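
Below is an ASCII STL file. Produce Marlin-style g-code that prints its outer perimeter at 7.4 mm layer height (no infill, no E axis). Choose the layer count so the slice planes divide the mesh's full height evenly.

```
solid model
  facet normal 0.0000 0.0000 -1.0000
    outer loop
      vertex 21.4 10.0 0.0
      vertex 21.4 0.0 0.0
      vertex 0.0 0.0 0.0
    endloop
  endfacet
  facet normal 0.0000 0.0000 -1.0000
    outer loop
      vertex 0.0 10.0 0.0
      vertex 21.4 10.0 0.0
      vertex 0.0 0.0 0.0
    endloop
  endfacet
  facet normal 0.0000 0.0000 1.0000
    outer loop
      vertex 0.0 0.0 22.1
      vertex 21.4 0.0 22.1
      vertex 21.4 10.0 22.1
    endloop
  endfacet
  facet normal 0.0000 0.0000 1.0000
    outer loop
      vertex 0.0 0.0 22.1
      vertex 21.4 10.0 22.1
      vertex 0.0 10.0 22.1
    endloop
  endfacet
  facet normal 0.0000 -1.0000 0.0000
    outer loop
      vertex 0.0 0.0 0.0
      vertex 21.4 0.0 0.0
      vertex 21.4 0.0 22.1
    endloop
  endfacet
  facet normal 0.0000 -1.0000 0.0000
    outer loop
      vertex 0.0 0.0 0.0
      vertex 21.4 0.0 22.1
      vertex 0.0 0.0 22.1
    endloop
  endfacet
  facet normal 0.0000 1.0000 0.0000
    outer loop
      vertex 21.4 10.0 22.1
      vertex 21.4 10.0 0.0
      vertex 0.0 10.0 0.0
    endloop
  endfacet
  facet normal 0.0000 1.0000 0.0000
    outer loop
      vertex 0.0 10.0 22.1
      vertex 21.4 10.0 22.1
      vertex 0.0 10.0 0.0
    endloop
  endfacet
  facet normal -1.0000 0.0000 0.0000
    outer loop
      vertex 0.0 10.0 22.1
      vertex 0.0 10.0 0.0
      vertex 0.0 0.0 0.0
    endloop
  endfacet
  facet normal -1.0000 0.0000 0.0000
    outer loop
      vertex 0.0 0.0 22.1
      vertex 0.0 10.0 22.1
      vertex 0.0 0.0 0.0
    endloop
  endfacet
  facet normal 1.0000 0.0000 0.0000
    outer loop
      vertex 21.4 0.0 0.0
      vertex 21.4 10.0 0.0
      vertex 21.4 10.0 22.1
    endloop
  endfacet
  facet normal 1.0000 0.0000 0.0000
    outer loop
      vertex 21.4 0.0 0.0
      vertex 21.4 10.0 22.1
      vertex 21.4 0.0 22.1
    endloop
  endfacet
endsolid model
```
; perimeter-only toolpath
G21 ; units = mm
G90 ; absolute positioning
G28 ; home
; layer 1
G0 Z7.4
G0 X0.0 Y0.0
G1 X21.4 Y0.0
G1 X21.4 Y10.0
G1 X0.0 Y10.0
G1 X0.0 Y0.0
; layer 2
G0 Z14.7
G0 X0.0 Y0.0
G1 X21.4 Y0.0
G1 X21.4 Y10.0
G1 X0.0 Y10.0
G1 X0.0 Y0.0
; layer 3
G0 Z22.1
G0 X0.0 Y0.0
G1 X21.4 Y0.0
G1 X21.4 Y10.0
G1 X0.0 Y10.0
G1 X0.0 Y0.0
M2 ; end

The solid is a rectangular box, roughly 21.4 × 10 mm footprint and 22.1 mm tall. Slicing at Δz = 7.4 mm — 3 equal slices spanning the solid's height, so layer i sits at z = i·h/3 — gives 3 non-empty perimeters. Each is a 4-segment closed polygon; G0 lifts to the layer z and rapids to the start vertex, then G1 traces the edges.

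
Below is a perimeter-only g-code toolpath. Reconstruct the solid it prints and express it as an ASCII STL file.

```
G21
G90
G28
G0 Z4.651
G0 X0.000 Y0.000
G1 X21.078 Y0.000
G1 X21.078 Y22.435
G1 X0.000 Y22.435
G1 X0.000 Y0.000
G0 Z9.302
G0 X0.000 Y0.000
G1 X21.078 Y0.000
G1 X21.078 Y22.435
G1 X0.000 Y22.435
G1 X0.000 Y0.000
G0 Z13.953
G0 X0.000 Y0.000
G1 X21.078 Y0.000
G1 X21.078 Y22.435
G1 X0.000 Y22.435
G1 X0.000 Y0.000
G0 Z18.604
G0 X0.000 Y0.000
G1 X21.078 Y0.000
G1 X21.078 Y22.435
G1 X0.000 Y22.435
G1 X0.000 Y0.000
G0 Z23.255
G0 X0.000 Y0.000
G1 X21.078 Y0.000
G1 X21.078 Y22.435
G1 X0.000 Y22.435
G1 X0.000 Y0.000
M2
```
solid part
  facet normal 0.0000 0.0000 -1.0000
    outer loop
      vertex 21.078 22.435 0.000
      vertex 21.078 0.000 0.000
      vertex 0.000 0.000 0.000
    endloop
  endfacet
  facet normal 0.0000 0.0000 -1.0000
    outer loop
      vertex 0.000 22.435 0.000
      vertex 21.078 22.435 0.000
      vertex 0.000 0.000 0.000
    endloop
  endfacet
  facet normal 0.0000 0.0000 1.0000
    outer loop
      vertex 0.000 0.000 23.255
      vertex 21.078 0.000 23.255
      vertex 21.078 22.435 23.255
    endloop
  endfacet
  facet normal 0.0000 0.0000 1.0000
    outer loop
      vertex 0.000 0.000 23.255
      vertex 21.078 22.435 23.255
      vertex 0.000 22.435 23.255
    endloop
  endfacet
  facet normal 0.0000 -1.0000 0.0000
    outer loop
      vertex 0.000 0.000 0.000
      vertex 21.078 0.000 0.000
      vertex 21.078 0.000 23.255
    endloop
  endfacet
  facet normal 0.0000 -1.0000 0.0000
    outer loop
      vertex 0.000 0.000 0.000
      vertex 21.078 0.000 23.255
      vertex 0.000 0.000 23.255
    endloop
  endfacet
  facet normal 0.0000 1.0000 0.0000
    outer loop
      vertex 21.078 22.435 23.255
      vertex 21.078 22.435 0.000
      vertex 0.000 22.435 0.000
    endloop
  endfacet
  facet normal 0.0000 1.0000 0.0000
    outer loop
      vertex 0.000 22.435 23.255
      vertex 21.078 22.435 23.255
      vertex 0.000 22.435 0.000
    endloop
  endfacet
  facet normal -1.0000 0.0000 0.0000
    outer loop
      vertex 0.000 22.435 23.255
      vertex 0.000 22.435 0.000
      vertex 0.000 0.000 0.000
    endloop
  endfacet
  facet normal -1.0000 0.0000 0.0000
    outer loop
      vertex 0.000 0.000 23.255
      vertex 0.000 22.435 23.255
      vertex 0.000 0.000 0.000
    endloop
  endfacet
  facet normal 1.0000 0.0000 0.0000
    outer loop
      vertex 21.078 0.000 0.000
      vertex 21.078 22.435 0.000
      vertex 21.078 22.435 23.255
    endloop
  endfacet
  facet normal 1.0000 0.0000 0.0000
    outer loop
      vertex 21.078 0.000 0.000
      vertex 21.078 22.435 23.255
      vertex 21.078 0.000 23.255
    endloop
  endfacet
endsolid part

The G0 Z moves step by Δz≈4.651 mm. Every layer's G1 loop is the same polygon, so the solid is a straight extrusion of it from z=0 to z≈23.3. Closing with flat bottom and top caps and triangulating gives 12 facets — a rectangular box, roughly 21.1 × 22.4 mm footprint and 23.3 mm tall.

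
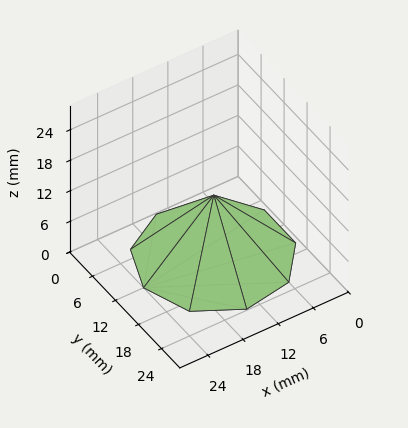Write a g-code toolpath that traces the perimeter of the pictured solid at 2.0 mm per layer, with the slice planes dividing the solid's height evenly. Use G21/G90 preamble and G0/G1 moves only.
Reading the render: the shape is a regular 9-sided pyramid, base circumscribed radius ≈ 12 mm, apex at z ≈ 12 mm (dimensions read to the nearest mm from the axis ticks). For the g-code, the solid's height is divided into equal slices at the stated Δz and each level perimeter traced with G1 moves after a G0 lift.

; perimeter-only toolpath
G21 ; units = mm
G90 ; absolute positioning
G28 ; home
; layer 1
G0 Z2.0
G0 X22.0 Y12.0
G1 X19.7 Y18.4
G1 X13.8 Y21.8
G1 X7.0 Y20.7
G1 X2.6 Y15.4
G1 X2.6 Y8.6
G1 X7.0 Y3.3
G1 X13.8 Y2.2
G1 X19.7 Y5.6
G1 X22.0 Y12.0
; layer 2
G0 Z4.0
G0 X20.0 Y12.0
G1 X18.1 Y17.1
G1 X13.4 Y19.9
G1 X8.0 Y18.9
G1 X4.5 Y14.7
G1 X4.5 Y9.3
G1 X8.0 Y5.1
G1 X13.4 Y4.1
G1 X18.1 Y6.9
G1 X20.0 Y12.0
; layer 3
G0 Z6.0
G0 X18.0 Y12.0
G1 X16.6 Y15.8
G1 X13.1 Y17.9
G1 X9.0 Y17.2
G1 X6.3 Y14.1
G1 X6.3 Y9.9
G1 X9.0 Y6.8
G1 X13.1 Y6.1
G1 X16.6 Y8.2
G1 X18.0 Y12.0
; layer 4
G0 Z8.0
G0 X16.0 Y12.0
G1 X15.1 Y14.6
G1 X12.7 Y15.9
G1 X10.0 Y15.5
G1 X8.2 Y13.4
G1 X8.2 Y10.6
G1 X10.0 Y8.5
G1 X12.7 Y8.1
G1 X15.1 Y9.4
G1 X16.0 Y12.0
; layer 5
G0 Z10.0
G0 X14.0 Y12.0
G1 X13.5 Y13.3
G1 X12.3 Y14.0
G1 X11.0 Y13.7
G1 X10.1 Y12.7
G1 X10.1 Y11.3
G1 X11.0 Y10.3
G1 X12.3 Y10.0
G1 X13.5 Y10.7
G1 X14.0 Y12.0
M2 ; end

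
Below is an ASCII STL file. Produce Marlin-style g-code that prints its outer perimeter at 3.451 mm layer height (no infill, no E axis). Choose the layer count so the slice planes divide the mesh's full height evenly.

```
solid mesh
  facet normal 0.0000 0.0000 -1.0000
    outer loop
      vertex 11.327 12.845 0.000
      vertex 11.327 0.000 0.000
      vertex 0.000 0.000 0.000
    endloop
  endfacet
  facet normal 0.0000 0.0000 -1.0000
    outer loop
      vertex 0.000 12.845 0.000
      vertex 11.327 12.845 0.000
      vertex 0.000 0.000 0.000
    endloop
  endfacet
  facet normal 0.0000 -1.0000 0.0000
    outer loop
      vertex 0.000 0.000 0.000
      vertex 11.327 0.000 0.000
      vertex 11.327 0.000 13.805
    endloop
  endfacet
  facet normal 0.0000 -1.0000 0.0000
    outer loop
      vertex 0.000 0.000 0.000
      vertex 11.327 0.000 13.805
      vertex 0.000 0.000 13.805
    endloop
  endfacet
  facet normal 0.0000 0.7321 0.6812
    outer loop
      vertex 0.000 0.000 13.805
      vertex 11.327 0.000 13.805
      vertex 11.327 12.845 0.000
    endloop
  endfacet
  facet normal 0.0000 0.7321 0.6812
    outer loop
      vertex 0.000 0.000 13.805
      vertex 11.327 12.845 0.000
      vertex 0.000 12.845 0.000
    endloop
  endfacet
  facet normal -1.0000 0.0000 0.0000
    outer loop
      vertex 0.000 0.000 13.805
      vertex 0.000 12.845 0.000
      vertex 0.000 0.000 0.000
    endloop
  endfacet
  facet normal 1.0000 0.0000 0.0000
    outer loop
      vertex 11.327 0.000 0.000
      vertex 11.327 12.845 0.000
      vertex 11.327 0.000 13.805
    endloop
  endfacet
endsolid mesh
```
; perimeter-only toolpath
G21 ; units = mm
G90 ; absolute positioning
G28 ; home
; layer 1
G0 Z3.451
G0 X0.000 Y0.000
G1 X11.327 Y0.000
G1 X11.327 Y9.634
G1 X0.000 Y9.634
G1 X0.000 Y0.000
; layer 2
G0 Z6.902
G0 X0.000 Y0.000
G1 X11.327 Y0.000
G1 X11.327 Y6.423
G1 X0.000 Y6.423
G1 X0.000 Y0.000
; layer 3
G0 Z10.354
G0 X0.000 Y0.000
G1 X11.327 Y0.000
G1 X11.327 Y3.211
G1 X0.000 Y3.211
G1 X0.000 Y0.000
M2 ; end

The solid is a wedge (ramp): 11.3 × 12.8 mm base, rising to 13.8 mm along the y=0 edge and sloping linearly to z=0 at y=12.8. Slicing at Δz = 3.451 mm — 4 equal slices spanning the solid's height, so layer i sits at z = i·h/4 — gives 3 non-empty perimeters. Each is a 4-segment closed polygon; G0 lifts to the layer z and rapids to the start vertex, then G1 traces the edges. The cross-section shrinks linearly with z (the slice at the apex is degenerate and omitted).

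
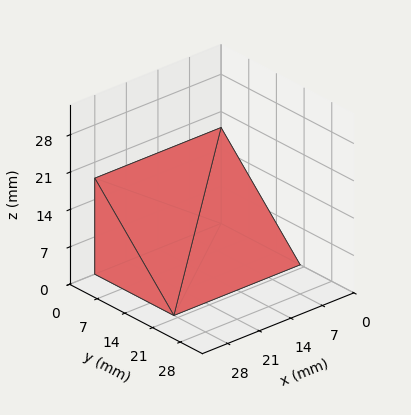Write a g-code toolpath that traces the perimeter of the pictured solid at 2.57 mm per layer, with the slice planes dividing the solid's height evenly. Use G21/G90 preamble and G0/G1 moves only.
Reading the render: the shape is a wedge (ramp): 28 × 20 mm base, rising to 18 mm along the y=0 edge and sloping linearly to z=0 at y=20 (dimensions read to the nearest mm from the axis ticks). For the g-code, the solid's height is divided into equal slices at the stated Δz and each level perimeter traced with G1 moves after a G0 lift.

; perimeter-only toolpath
G21 ; units = mm
G90 ; absolute positioning
G28 ; home
; layer 1
G0 Z2.57
G0 X0.00 Y0.00
G1 X28.00 Y0.00
G1 X28.00 Y17.14
G1 X0.00 Y17.14
G1 X0.00 Y0.00
; layer 2
G0 Z5.14
G0 X0.00 Y0.00
G1 X28.00 Y0.00
G1 X28.00 Y14.29
G1 X0.00 Y14.29
G1 X0.00 Y0.00
; layer 3
G0 Z7.71
G0 X0.00 Y0.00
G1 X28.00 Y0.00
G1 X28.00 Y11.43
G1 X0.00 Y11.43
G1 X0.00 Y0.00
; layer 4
G0 Z10.29
G0 X0.00 Y0.00
G1 X28.00 Y0.00
G1 X28.00 Y8.57
G1 X0.00 Y8.57
G1 X0.00 Y0.00
; layer 5
G0 Z12.86
G0 X0.00 Y0.00
G1 X28.00 Y0.00
G1 X28.00 Y5.71
G1 X0.00 Y5.71
G1 X0.00 Y0.00
; layer 6
G0 Z15.43
G0 X0.00 Y0.00
G1 X28.00 Y0.00
G1 X28.00 Y2.86
G1 X0.00 Y2.86
G1 X0.00 Y0.00
M2 ; end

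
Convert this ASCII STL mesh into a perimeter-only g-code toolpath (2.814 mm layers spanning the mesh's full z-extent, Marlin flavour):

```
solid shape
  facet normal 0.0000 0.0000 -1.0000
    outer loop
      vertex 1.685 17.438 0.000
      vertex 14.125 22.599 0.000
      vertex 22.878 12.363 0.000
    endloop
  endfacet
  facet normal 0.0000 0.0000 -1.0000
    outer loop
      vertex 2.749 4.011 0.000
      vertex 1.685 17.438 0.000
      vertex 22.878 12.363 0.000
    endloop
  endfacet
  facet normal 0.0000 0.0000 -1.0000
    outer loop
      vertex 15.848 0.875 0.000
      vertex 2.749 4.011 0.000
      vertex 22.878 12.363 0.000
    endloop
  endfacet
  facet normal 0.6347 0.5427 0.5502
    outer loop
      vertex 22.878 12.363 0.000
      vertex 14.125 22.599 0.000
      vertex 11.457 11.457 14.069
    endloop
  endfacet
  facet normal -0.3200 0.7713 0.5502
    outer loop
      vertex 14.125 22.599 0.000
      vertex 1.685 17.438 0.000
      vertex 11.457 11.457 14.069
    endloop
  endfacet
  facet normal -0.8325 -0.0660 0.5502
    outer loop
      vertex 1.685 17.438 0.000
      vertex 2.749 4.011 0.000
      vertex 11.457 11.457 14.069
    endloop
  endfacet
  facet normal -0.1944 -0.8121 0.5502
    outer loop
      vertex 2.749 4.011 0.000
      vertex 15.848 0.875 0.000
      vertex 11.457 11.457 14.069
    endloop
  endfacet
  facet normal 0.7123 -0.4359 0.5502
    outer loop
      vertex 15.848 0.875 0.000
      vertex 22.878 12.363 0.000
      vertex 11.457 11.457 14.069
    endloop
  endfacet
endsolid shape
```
; perimeter-only toolpath
G21 ; units = mm
G90 ; absolute positioning
G28 ; home
; layer 1
G0 Z2.814
G0 X20.594 Y12.182
G1 X13.591 Y20.371
G1 X3.639 Y16.242
G1 X4.491 Y5.500
G1 X14.970 Y2.991
G1 X20.594 Y12.182
; layer 2
G0 Z5.628
G0 X18.310 Y12.001
G1 X13.058 Y18.142
G1 X5.594 Y15.046
G1 X6.232 Y6.989
G1 X14.092 Y5.108
G1 X18.310 Y12.001
; layer 3
G0 Z8.441
G0 X16.025 Y11.819
G1 X12.524 Y15.914
G1 X7.548 Y13.849
G1 X7.974 Y8.479
G1 X13.213 Y7.224
G1 X16.025 Y11.819
; layer 4
G0 Z11.255
G0 X13.741 Y11.638
G1 X11.991 Y13.685
G1 X9.503 Y12.653
G1 X9.715 Y9.968
G1 X12.335 Y9.341
G1 X13.741 Y11.638
M2 ; end

The solid is a regular 5-sided pyramid, base circumscribed radius ≈ 11.5 mm, apex at z ≈ 14.1 mm. Slicing at Δz = 2.814 mm — 5 equal slices spanning the solid's height, so layer i sits at z = i·h/5 — gives 4 non-empty perimeters. Each is a 5-segment closed polygon; G0 lifts to the layer z and rapids to the start vertex, then G1 traces the edges. The cross-section shrinks linearly with z (the slice at the apex is degenerate and omitted).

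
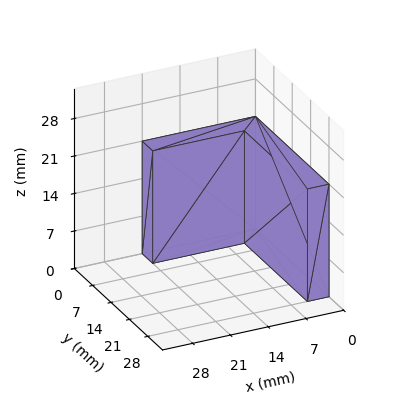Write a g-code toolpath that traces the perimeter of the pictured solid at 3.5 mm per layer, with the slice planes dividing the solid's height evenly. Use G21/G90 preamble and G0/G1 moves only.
Reading the render: the shape is an L-shaped prism: outer 21 × 28 mm, arm thicknesses ≈ 4 mm (horizontal) and 4 mm (vertical), extruded 21 mm in z (dimensions read to the nearest mm from the axis ticks). For the g-code, the solid's height is divided into equal slices at the stated Δz and each level perimeter traced with G1 moves after a G0 lift.

; perimeter-only toolpath
G21 ; units = mm
G90 ; absolute positioning
G28 ; home
; layer 1
G0 Z3.5
G0 X0.0 Y0.0
G1 X21.0 Y0.0
G1 X21.0 Y4.0
G1 X4.0 Y4.0
G1 X4.0 Y28.0
G1 X0.0 Y28.0
G1 X0.0 Y0.0
; layer 2
G0 Z7.0
G0 X0.0 Y0.0
G1 X21.0 Y0.0
G1 X21.0 Y4.0
G1 X4.0 Y4.0
G1 X4.0 Y28.0
G1 X0.0 Y28.0
G1 X0.0 Y0.0
; layer 3
G0 Z10.5
G0 X0.0 Y0.0
G1 X21.0 Y0.0
G1 X21.0 Y4.0
G1 X4.0 Y4.0
G1 X4.0 Y28.0
G1 X0.0 Y28.0
G1 X0.0 Y0.0
; layer 4
G0 Z14.0
G0 X0.0 Y0.0
G1 X21.0 Y0.0
G1 X21.0 Y4.0
G1 X4.0 Y4.0
G1 X4.0 Y28.0
G1 X0.0 Y28.0
G1 X0.0 Y0.0
; layer 5
G0 Z17.5
G0 X0.0 Y0.0
G1 X21.0 Y0.0
G1 X21.0 Y4.0
G1 X4.0 Y4.0
G1 X4.0 Y28.0
G1 X0.0 Y28.0
G1 X0.0 Y0.0
; layer 6
G0 Z21.0
G0 X0.0 Y0.0
G1 X21.0 Y0.0
G1 X21.0 Y4.0
G1 X4.0 Y4.0
G1 X4.0 Y28.0
G1 X0.0 Y28.0
G1 X0.0 Y0.0
M2 ; end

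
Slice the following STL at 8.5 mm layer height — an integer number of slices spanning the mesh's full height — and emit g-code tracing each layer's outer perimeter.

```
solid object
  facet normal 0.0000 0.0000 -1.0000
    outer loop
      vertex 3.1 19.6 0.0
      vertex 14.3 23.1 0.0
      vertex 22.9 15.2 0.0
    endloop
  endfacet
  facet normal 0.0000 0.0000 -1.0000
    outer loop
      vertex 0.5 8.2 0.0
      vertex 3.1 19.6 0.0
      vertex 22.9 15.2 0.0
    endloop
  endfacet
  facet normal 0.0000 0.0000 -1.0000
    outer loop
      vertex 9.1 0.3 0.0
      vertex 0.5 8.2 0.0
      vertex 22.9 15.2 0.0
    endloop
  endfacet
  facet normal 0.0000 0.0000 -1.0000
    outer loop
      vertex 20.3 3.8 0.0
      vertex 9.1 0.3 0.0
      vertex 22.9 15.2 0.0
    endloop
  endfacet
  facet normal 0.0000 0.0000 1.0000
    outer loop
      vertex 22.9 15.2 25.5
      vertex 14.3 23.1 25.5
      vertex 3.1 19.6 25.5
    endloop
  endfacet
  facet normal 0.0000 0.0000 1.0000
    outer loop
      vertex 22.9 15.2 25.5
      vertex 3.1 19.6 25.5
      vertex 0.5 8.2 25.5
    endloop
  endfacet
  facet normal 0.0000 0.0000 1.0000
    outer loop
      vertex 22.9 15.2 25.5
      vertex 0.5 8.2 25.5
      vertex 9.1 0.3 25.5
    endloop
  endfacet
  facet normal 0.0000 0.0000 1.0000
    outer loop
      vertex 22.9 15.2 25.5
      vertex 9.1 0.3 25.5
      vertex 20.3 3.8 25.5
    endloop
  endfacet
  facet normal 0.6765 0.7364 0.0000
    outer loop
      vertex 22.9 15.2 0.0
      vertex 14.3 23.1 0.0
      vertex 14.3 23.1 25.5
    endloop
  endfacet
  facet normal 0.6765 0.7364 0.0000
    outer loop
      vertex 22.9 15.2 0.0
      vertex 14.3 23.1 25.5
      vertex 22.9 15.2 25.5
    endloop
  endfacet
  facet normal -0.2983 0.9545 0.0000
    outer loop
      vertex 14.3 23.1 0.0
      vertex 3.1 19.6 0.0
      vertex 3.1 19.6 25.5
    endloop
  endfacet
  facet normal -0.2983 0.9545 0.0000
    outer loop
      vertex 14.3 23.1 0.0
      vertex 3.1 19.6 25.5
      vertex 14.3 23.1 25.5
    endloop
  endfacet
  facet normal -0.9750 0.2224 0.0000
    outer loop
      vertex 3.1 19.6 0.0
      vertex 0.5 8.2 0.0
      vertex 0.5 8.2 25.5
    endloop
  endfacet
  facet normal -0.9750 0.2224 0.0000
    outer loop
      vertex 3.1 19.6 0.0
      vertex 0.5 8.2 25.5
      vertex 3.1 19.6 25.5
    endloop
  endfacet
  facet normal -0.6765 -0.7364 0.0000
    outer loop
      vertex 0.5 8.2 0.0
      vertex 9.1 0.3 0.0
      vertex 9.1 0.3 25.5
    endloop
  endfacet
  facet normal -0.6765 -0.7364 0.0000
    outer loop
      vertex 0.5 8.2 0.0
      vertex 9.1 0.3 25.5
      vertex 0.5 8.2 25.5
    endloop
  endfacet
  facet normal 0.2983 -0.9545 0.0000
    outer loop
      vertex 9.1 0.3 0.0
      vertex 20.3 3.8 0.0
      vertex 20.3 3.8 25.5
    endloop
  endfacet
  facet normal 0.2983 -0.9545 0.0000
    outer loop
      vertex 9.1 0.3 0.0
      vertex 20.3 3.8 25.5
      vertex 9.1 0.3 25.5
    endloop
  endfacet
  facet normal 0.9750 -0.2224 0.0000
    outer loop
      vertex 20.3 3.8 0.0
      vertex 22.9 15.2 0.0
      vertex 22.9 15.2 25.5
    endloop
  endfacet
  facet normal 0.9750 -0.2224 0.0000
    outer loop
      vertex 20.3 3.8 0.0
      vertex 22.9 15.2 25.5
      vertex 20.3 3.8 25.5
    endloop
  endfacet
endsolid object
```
; perimeter-only toolpath
G21 ; units = mm
G90 ; absolute positioning
G28 ; home
; layer 1
G0 Z8.5
G0 X22.9 Y15.2
G1 X14.3 Y23.1
G1 X3.1 Y19.6
G1 X0.5 Y8.2
G1 X9.1 Y0.3
G1 X20.3 Y3.8
G1 X22.9 Y15.2
; layer 2
G0 Z17.0
G0 X22.9 Y15.2
G1 X14.3 Y23.1
G1 X3.1 Y19.6
G1 X0.5 Y8.2
G1 X9.1 Y0.3
G1 X20.3 Y3.8
G1 X22.9 Y15.2
; layer 3
G0 Z25.5
G0 X22.9 Y15.2
G1 X14.3 Y23.1
G1 X3.1 Y19.6
G1 X0.5 Y8.2
G1 X9.1 Y0.3
G1 X20.3 Y3.8
G1 X22.9 Y15.2
M2 ; end

The solid is a regular 6-sided prism (a cylinder approximated with 6 flat sides), circumscribed radius ≈ 11.7 mm, height ≈ 25.5 mm. Slicing at Δz = 8.5 mm — 3 equal slices spanning the solid's height, so layer i sits at z = i·h/3 — gives 3 non-empty perimeters. Each is a 6-segment closed polygon; G0 lifts to the layer z and rapids to the start vertex, then G1 traces the edges.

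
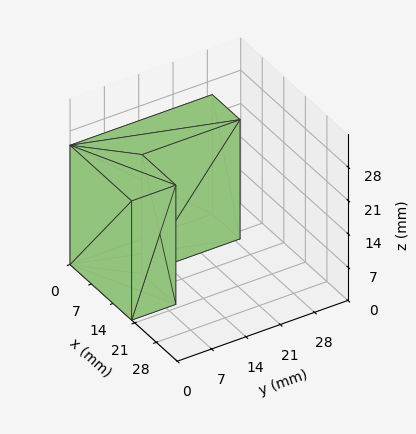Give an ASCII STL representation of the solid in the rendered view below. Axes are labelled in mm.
Reading the render: the shape is an L-shaped prism: outer 20 × 29 mm, arm thicknesses ≈ 9 mm (horizontal) and 9 mm (vertical), extruded 25 mm in z (dimensions read to the nearest mm from the axis ticks). For the STL, each face is triangulated and given an outward normal.

solid part
  facet normal 0.0000 0.0000 -1.0000
    outer loop
      vertex 20.00 9.00 0.00
      vertex 20.00 0.00 0.00
      vertex 0.00 0.00 0.00
    endloop
  endfacet
  facet normal 0.0000 0.0000 -1.0000
    outer loop
      vertex 9.00 9.00 0.00
      vertex 20.00 9.00 0.00
      vertex 0.00 0.00 0.00
    endloop
  endfacet
  facet normal 0.0000 0.0000 -1.0000
    outer loop
      vertex 9.00 29.00 0.00
      vertex 9.00 9.00 0.00
      vertex 0.00 0.00 0.00
    endloop
  endfacet
  facet normal 0.0000 0.0000 -1.0000
    outer loop
      vertex 0.00 29.00 0.00
      vertex 9.00 29.00 0.00
      vertex 0.00 0.00 0.00
    endloop
  endfacet
  facet normal 0.0000 0.0000 1.0000
    outer loop
      vertex 0.00 0.00 25.00
      vertex 20.00 0.00 25.00
      vertex 20.00 9.00 25.00
    endloop
  endfacet
  facet normal 0.0000 0.0000 1.0000
    outer loop
      vertex 0.00 0.00 25.00
      vertex 20.00 9.00 25.00
      vertex 9.00 9.00 25.00
    endloop
  endfacet
  facet normal 0.0000 0.0000 1.0000
    outer loop
      vertex 0.00 0.00 25.00
      vertex 9.00 9.00 25.00
      vertex 9.00 29.00 25.00
    endloop
  endfacet
  facet normal 0.0000 0.0000 1.0000
    outer loop
      vertex 0.00 0.00 25.00
      vertex 9.00 29.00 25.00
      vertex 0.00 29.00 25.00
    endloop
  endfacet
  facet normal 0.0000 -1.0000 0.0000
    outer loop
      vertex 0.00 0.00 0.00
      vertex 20.00 0.00 0.00
      vertex 20.00 0.00 25.00
    endloop
  endfacet
  facet normal 0.0000 -1.0000 0.0000
    outer loop
      vertex 0.00 0.00 0.00
      vertex 20.00 0.00 25.00
      vertex 0.00 0.00 25.00
    endloop
  endfacet
  facet normal 1.0000 0.0000 0.0000
    outer loop
      vertex 20.00 0.00 0.00
      vertex 20.00 9.00 0.00
      vertex 20.00 9.00 25.00
    endloop
  endfacet
  facet normal 1.0000 0.0000 0.0000
    outer loop
      vertex 20.00 0.00 0.00
      vertex 20.00 9.00 25.00
      vertex 20.00 0.00 25.00
    endloop
  endfacet
  facet normal 0.0000 1.0000 0.0000
    outer loop
      vertex 20.00 9.00 0.00
      vertex 9.00 9.00 0.00
      vertex 9.00 9.00 25.00
    endloop
  endfacet
  facet normal 0.0000 1.0000 0.0000
    outer loop
      vertex 20.00 9.00 0.00
      vertex 9.00 9.00 25.00
      vertex 20.00 9.00 25.00
    endloop
  endfacet
  facet normal 1.0000 0.0000 0.0000
    outer loop
      vertex 9.00 9.00 0.00
      vertex 9.00 29.00 0.00
      vertex 9.00 29.00 25.00
    endloop
  endfacet
  facet normal 1.0000 0.0000 0.0000
    outer loop
      vertex 9.00 9.00 0.00
      vertex 9.00 29.00 25.00
      vertex 9.00 9.00 25.00
    endloop
  endfacet
  facet normal 0.0000 1.0000 0.0000
    outer loop
      vertex 9.00 29.00 0.00
      vertex 0.00 29.00 0.00
      vertex 0.00 29.00 25.00
    endloop
  endfacet
  facet normal 0.0000 1.0000 0.0000
    outer loop
      vertex 9.00 29.00 0.00
      vertex 0.00 29.00 25.00
      vertex 9.00 29.00 25.00
    endloop
  endfacet
  facet normal -1.0000 0.0000 0.0000
    outer loop
      vertex 0.00 29.00 0.00
      vertex 0.00 0.00 0.00
      vertex 0.00 0.00 25.00
    endloop
  endfacet
  facet normal -1.0000 0.0000 0.0000
    outer loop
      vertex 0.00 29.00 0.00
      vertex 0.00 0.00 25.00
      vertex 0.00 29.00 25.00
    endloop
  endfacet
endsolid part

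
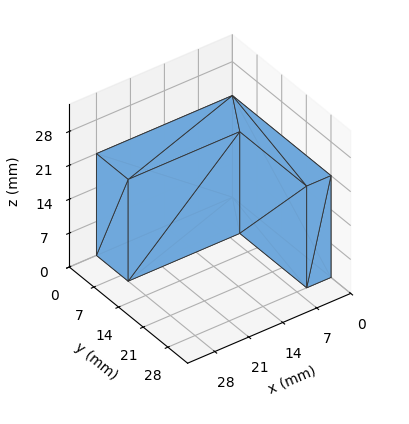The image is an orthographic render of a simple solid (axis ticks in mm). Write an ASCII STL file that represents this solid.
Reading the render: the shape is an L-shaped prism: outer 28 × 28 mm, arm thicknesses ≈ 9 mm (horizontal) and 5 mm (vertical), extruded 21 mm in z (dimensions read to the nearest mm from the axis ticks). For the STL, each face is triangulated and given an outward normal.

solid part
  facet normal 0.0000 0.0000 -1.0000
    outer loop
      vertex 28.0 9.0 0.0
      vertex 28.0 0.0 0.0
      vertex 0.0 0.0 0.0
    endloop
  endfacet
  facet normal 0.0000 0.0000 -1.0000
    outer loop
      vertex 5.0 9.0 0.0
      vertex 28.0 9.0 0.0
      vertex 0.0 0.0 0.0
    endloop
  endfacet
  facet normal 0.0000 0.0000 -1.0000
    outer loop
      vertex 5.0 28.0 0.0
      vertex 5.0 9.0 0.0
      vertex 0.0 0.0 0.0
    endloop
  endfacet
  facet normal 0.0000 0.0000 -1.0000
    outer loop
      vertex 0.0 28.0 0.0
      vertex 5.0 28.0 0.0
      vertex 0.0 0.0 0.0
    endloop
  endfacet
  facet normal 0.0000 0.0000 1.0000
    outer loop
      vertex 0.0 0.0 21.0
      vertex 28.0 0.0 21.0
      vertex 28.0 9.0 21.0
    endloop
  endfacet
  facet normal 0.0000 0.0000 1.0000
    outer loop
      vertex 0.0 0.0 21.0
      vertex 28.0 9.0 21.0
      vertex 5.0 9.0 21.0
    endloop
  endfacet
  facet normal 0.0000 0.0000 1.0000
    outer loop
      vertex 0.0 0.0 21.0
      vertex 5.0 9.0 21.0
      vertex 5.0 28.0 21.0
    endloop
  endfacet
  facet normal 0.0000 0.0000 1.0000
    outer loop
      vertex 0.0 0.0 21.0
      vertex 5.0 28.0 21.0
      vertex 0.0 28.0 21.0
    endloop
  endfacet
  facet normal 0.0000 -1.0000 0.0000
    outer loop
      vertex 0.0 0.0 0.0
      vertex 28.0 0.0 0.0
      vertex 28.0 0.0 21.0
    endloop
  endfacet
  facet normal 0.0000 -1.0000 0.0000
    outer loop
      vertex 0.0 0.0 0.0
      vertex 28.0 0.0 21.0
      vertex 0.0 0.0 21.0
    endloop
  endfacet
  facet normal 1.0000 0.0000 0.0000
    outer loop
      vertex 28.0 0.0 0.0
      vertex 28.0 9.0 0.0
      vertex 28.0 9.0 21.0
    endloop
  endfacet
  facet normal 1.0000 0.0000 0.0000
    outer loop
      vertex 28.0 0.0 0.0
      vertex 28.0 9.0 21.0
      vertex 28.0 0.0 21.0
    endloop
  endfacet
  facet normal 0.0000 1.0000 0.0000
    outer loop
      vertex 28.0 9.0 0.0
      vertex 5.0 9.0 0.0
      vertex 5.0 9.0 21.0
    endloop
  endfacet
  facet normal 0.0000 1.0000 0.0000
    outer loop
      vertex 28.0 9.0 0.0
      vertex 5.0 9.0 21.0
      vertex 28.0 9.0 21.0
    endloop
  endfacet
  facet normal 1.0000 0.0000 0.0000
    outer loop
      vertex 5.0 9.0 0.0
      vertex 5.0 28.0 0.0
      vertex 5.0 28.0 21.0
    endloop
  endfacet
  facet normal 1.0000 0.0000 0.0000
    outer loop
      vertex 5.0 9.0 0.0
      vertex 5.0 28.0 21.0
      vertex 5.0 9.0 21.0
    endloop
  endfacet
  facet normal 0.0000 1.0000 0.0000
    outer loop
      vertex 5.0 28.0 0.0
      vertex 0.0 28.0 0.0
      vertex 0.0 28.0 21.0
    endloop
  endfacet
  facet normal 0.0000 1.0000 0.0000
    outer loop
      vertex 5.0 28.0 0.0
      vertex 0.0 28.0 21.0
      vertex 5.0 28.0 21.0
    endloop
  endfacet
  facet normal -1.0000 0.0000 0.0000
    outer loop
      vertex 0.0 28.0 0.0
      vertex 0.0 0.0 0.0
      vertex 0.0 0.0 21.0
    endloop
  endfacet
  facet normal -1.0000 0.0000 0.0000
    outer loop
      vertex 0.0 28.0 0.0
      vertex 0.0 0.0 21.0
      vertex 0.0 28.0 21.0
    endloop
  endfacet
endsolid part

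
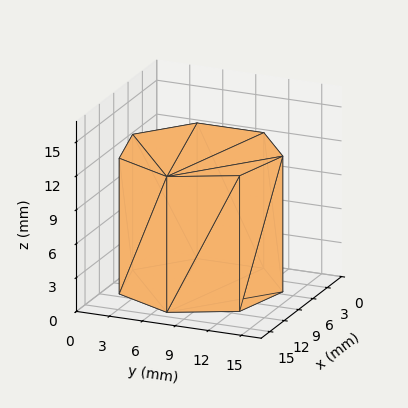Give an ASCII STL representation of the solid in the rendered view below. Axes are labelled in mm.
Reading the render: the shape is a regular 7-sided prism (a cylinder approximated with 7 flat sides), circumscribed radius ≈ 7 mm, height ≈ 12 mm (dimensions read to the nearest mm from the axis ticks). For the STL, each face is triangulated and given an outward normal.

solid part
  facet normal 0.0000 0.0000 -1.0000
    outer loop
      vertex 5.442 13.824 0.000
      vertex 11.364 12.473 0.000
      vertex 14.000 7.000 0.000
    endloop
  endfacet
  facet normal 0.0000 0.0000 -1.0000
    outer loop
      vertex 0.693 10.037 0.000
      vertex 5.442 13.824 0.000
      vertex 14.000 7.000 0.000
    endloop
  endfacet
  facet normal 0.0000 0.0000 -1.0000
    outer loop
      vertex 0.693 3.963 0.000
      vertex 0.693 10.037 0.000
      vertex 14.000 7.000 0.000
    endloop
  endfacet
  facet normal 0.0000 0.0000 -1.0000
    outer loop
      vertex 5.442 0.176 0.000
      vertex 0.693 3.963 0.000
      vertex 14.000 7.000 0.000
    endloop
  endfacet
  facet normal 0.0000 0.0000 -1.0000
    outer loop
      vertex 11.364 1.527 0.000
      vertex 5.442 0.176 0.000
      vertex 14.000 7.000 0.000
    endloop
  endfacet
  facet normal 0.0000 0.0000 1.0000
    outer loop
      vertex 14.000 7.000 12.000
      vertex 11.364 12.473 12.000
      vertex 5.442 13.824 12.000
    endloop
  endfacet
  facet normal 0.0000 0.0000 1.0000
    outer loop
      vertex 14.000 7.000 12.000
      vertex 5.442 13.824 12.000
      vertex 0.693 10.037 12.000
    endloop
  endfacet
  facet normal 0.0000 0.0000 1.0000
    outer loop
      vertex 14.000 7.000 12.000
      vertex 0.693 10.037 12.000
      vertex 0.693 3.963 12.000
    endloop
  endfacet
  facet normal 0.0000 0.0000 1.0000
    outer loop
      vertex 14.000 7.000 12.000
      vertex 0.693 3.963 12.000
      vertex 5.442 0.176 12.000
    endloop
  endfacet
  facet normal 0.0000 0.0000 1.0000
    outer loop
      vertex 14.000 7.000 12.000
      vertex 5.442 0.176 12.000
      vertex 11.364 1.527 12.000
    endloop
  endfacet
  facet normal 0.9009 0.4339 0.0000
    outer loop
      vertex 14.000 7.000 0.000
      vertex 11.364 12.473 0.000
      vertex 11.364 12.473 12.000
    endloop
  endfacet
  facet normal 0.9009 0.4339 0.0000
    outer loop
      vertex 14.000 7.000 0.000
      vertex 11.364 12.473 12.000
      vertex 14.000 7.000 12.000
    endloop
  endfacet
  facet normal 0.2224 0.9750 0.0000
    outer loop
      vertex 11.364 12.473 0.000
      vertex 5.442 13.824 0.000
      vertex 5.442 13.824 12.000
    endloop
  endfacet
  facet normal 0.2224 0.9750 0.0000
    outer loop
      vertex 11.364 12.473 0.000
      vertex 5.442 13.824 12.000
      vertex 11.364 12.473 12.000
    endloop
  endfacet
  facet normal -0.6235 0.7818 0.0000
    outer loop
      vertex 5.442 13.824 0.000
      vertex 0.693 10.037 0.000
      vertex 0.693 10.037 12.000
    endloop
  endfacet
  facet normal -0.6235 0.7818 0.0000
    outer loop
      vertex 5.442 13.824 0.000
      vertex 0.693 10.037 12.000
      vertex 5.442 13.824 12.000
    endloop
  endfacet
  facet normal -1.0000 0.0000 0.0000
    outer loop
      vertex 0.693 10.037 0.000
      vertex 0.693 3.963 0.000
      vertex 0.693 3.963 12.000
    endloop
  endfacet
  facet normal -1.0000 0.0000 0.0000
    outer loop
      vertex 0.693 10.037 0.000
      vertex 0.693 3.963 12.000
      vertex 0.693 10.037 12.000
    endloop
  endfacet
  facet normal -0.6235 -0.7818 0.0000
    outer loop
      vertex 0.693 3.963 0.000
      vertex 5.442 0.176 0.000
      vertex 5.442 0.176 12.000
    endloop
  endfacet
  facet normal -0.6235 -0.7818 0.0000
    outer loop
      vertex 0.693 3.963 0.000
      vertex 5.442 0.176 12.000
      vertex 0.693 3.963 12.000
    endloop
  endfacet
  facet normal 0.2224 -0.9750 0.0000
    outer loop
      vertex 5.442 0.176 0.000
      vertex 11.364 1.527 0.000
      vertex 11.364 1.527 12.000
    endloop
  endfacet
  facet normal 0.2224 -0.9750 0.0000
    outer loop
      vertex 5.442 0.176 0.000
      vertex 11.364 1.527 12.000
      vertex 5.442 0.176 12.000
    endloop
  endfacet
  facet normal 0.9009 -0.4339 0.0000
    outer loop
      vertex 11.364 1.527 0.000
      vertex 14.000 7.000 0.000
      vertex 14.000 7.000 12.000
    endloop
  endfacet
  facet normal 0.9009 -0.4339 0.0000
    outer loop
      vertex 11.364 1.527 0.000
      vertex 14.000 7.000 12.000
      vertex 11.364 1.527 12.000
    endloop
  endfacet
endsolid part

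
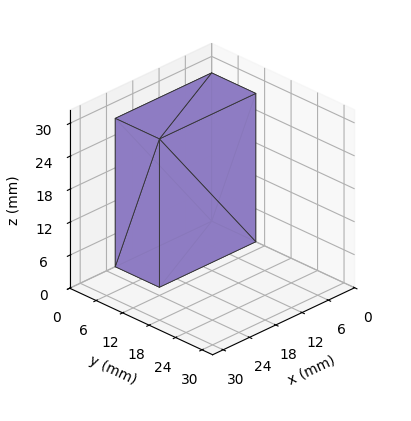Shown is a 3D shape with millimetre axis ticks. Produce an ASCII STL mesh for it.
Reading the render: the shape is a rectangular box, roughly 22 × 10 mm footprint and 27 mm tall (dimensions read to the nearest mm from the axis ticks). For the STL, each face is triangulated and given an outward normal.

solid part
  facet normal 0.0000 0.0000 -1.0000
    outer loop
      vertex 22.00 10.00 0.00
      vertex 22.00 0.00 0.00
      vertex 0.00 0.00 0.00
    endloop
  endfacet
  facet normal 0.0000 0.0000 -1.0000
    outer loop
      vertex 0.00 10.00 0.00
      vertex 22.00 10.00 0.00
      vertex 0.00 0.00 0.00
    endloop
  endfacet
  facet normal 0.0000 0.0000 1.0000
    outer loop
      vertex 0.00 0.00 27.00
      vertex 22.00 0.00 27.00
      vertex 22.00 10.00 27.00
    endloop
  endfacet
  facet normal 0.0000 0.0000 1.0000
    outer loop
      vertex 0.00 0.00 27.00
      vertex 22.00 10.00 27.00
      vertex 0.00 10.00 27.00
    endloop
  endfacet
  facet normal 0.0000 -1.0000 0.0000
    outer loop
      vertex 0.00 0.00 0.00
      vertex 22.00 0.00 0.00
      vertex 22.00 0.00 27.00
    endloop
  endfacet
  facet normal 0.0000 -1.0000 0.0000
    outer loop
      vertex 0.00 0.00 0.00
      vertex 22.00 0.00 27.00
      vertex 0.00 0.00 27.00
    endloop
  endfacet
  facet normal 0.0000 1.0000 0.0000
    outer loop
      vertex 22.00 10.00 27.00
      vertex 22.00 10.00 0.00
      vertex 0.00 10.00 0.00
    endloop
  endfacet
  facet normal 0.0000 1.0000 0.0000
    outer loop
      vertex 0.00 10.00 27.00
      vertex 22.00 10.00 27.00
      vertex 0.00 10.00 0.00
    endloop
  endfacet
  facet normal -1.0000 0.0000 0.0000
    outer loop
      vertex 0.00 10.00 27.00
      vertex 0.00 10.00 0.00
      vertex 0.00 0.00 0.00
    endloop
  endfacet
  facet normal -1.0000 0.0000 0.0000
    outer loop
      vertex 0.00 0.00 27.00
      vertex 0.00 10.00 27.00
      vertex 0.00 0.00 0.00
    endloop
  endfacet
  facet normal 1.0000 0.0000 0.0000
    outer loop
      vertex 22.00 0.00 0.00
      vertex 22.00 10.00 0.00
      vertex 22.00 10.00 27.00
    endloop
  endfacet
  facet normal 1.0000 0.0000 0.0000
    outer loop
      vertex 22.00 0.00 0.00
      vertex 22.00 10.00 27.00
      vertex 22.00 0.00 27.00
    endloop
  endfacet
endsolid part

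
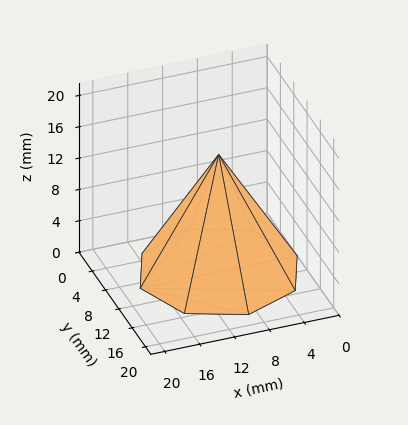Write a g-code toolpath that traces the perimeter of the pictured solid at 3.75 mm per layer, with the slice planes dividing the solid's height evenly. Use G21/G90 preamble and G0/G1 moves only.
Reading the render: the shape is a regular 8-sided pyramid, base circumscribed radius ≈ 9 mm, apex at z ≈ 15 mm (dimensions read to the nearest mm from the axis ticks). For the g-code, the solid's height is divided into equal slices at the stated Δz and each level perimeter traced with G1 moves after a G0 lift.

; perimeter-only toolpath
G21 ; units = mm
G90 ; absolute positioning
G28 ; home
; layer 1
G0 Z3.75
G0 X15.75 Y9.00
G1 X13.77 Y13.77
G1 X9.00 Y15.75
G1 X4.23 Y13.77
G1 X2.25 Y9.00
G1 X4.23 Y4.23
G1 X9.00 Y2.25
G1 X13.77 Y4.23
G1 X15.75 Y9.00
; layer 2
G0 Z7.50
G0 X13.50 Y9.00
G1 X12.18 Y12.18
G1 X9.00 Y13.50
G1 X5.82 Y12.18
G1 X4.50 Y9.00
G1 X5.82 Y5.82
G1 X9.00 Y4.50
G1 X12.18 Y5.82
G1 X13.50 Y9.00
; layer 3
G0 Z11.25
G0 X11.25 Y9.00
G1 X10.59 Y10.59
G1 X9.00 Y11.25
G1 X7.41 Y10.59
G1 X6.75 Y9.00
G1 X7.41 Y7.41
G1 X9.00 Y6.75
G1 X10.59 Y7.41
G1 X11.25 Y9.00
M2 ; end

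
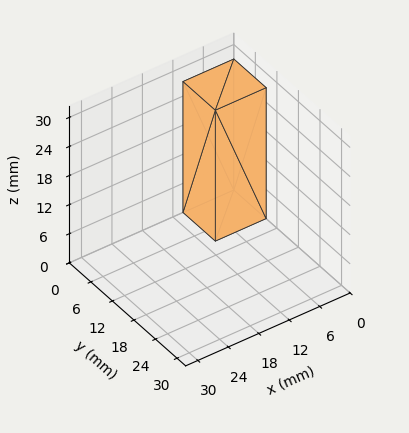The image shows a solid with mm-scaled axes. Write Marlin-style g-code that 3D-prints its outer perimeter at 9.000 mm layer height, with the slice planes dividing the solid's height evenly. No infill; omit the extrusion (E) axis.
Reading the render: the shape is a rectangular box, roughly 10 × 9 mm footprint and 27 mm tall (dimensions read to the nearest mm from the axis ticks). For the g-code, the solid's height is divided into equal slices at the stated Δz and each level perimeter traced with G1 moves after a G0 lift.

; perimeter-only toolpath
G21 ; units = mm
G90 ; absolute positioning
G28 ; home
; layer 1
G0 Z9.000
G0 X0.000 Y0.000
G1 X10.000 Y0.000
G1 X10.000 Y9.000
G1 X0.000 Y9.000
G1 X0.000 Y0.000
; layer 2
G0 Z18.000
G0 X0.000 Y0.000
G1 X10.000 Y0.000
G1 X10.000 Y9.000
G1 X0.000 Y9.000
G1 X0.000 Y0.000
; layer 3
G0 Z27.000
G0 X0.000 Y0.000
G1 X10.000 Y0.000
G1 X10.000 Y9.000
G1 X0.000 Y9.000
G1 X0.000 Y0.000
M2 ; end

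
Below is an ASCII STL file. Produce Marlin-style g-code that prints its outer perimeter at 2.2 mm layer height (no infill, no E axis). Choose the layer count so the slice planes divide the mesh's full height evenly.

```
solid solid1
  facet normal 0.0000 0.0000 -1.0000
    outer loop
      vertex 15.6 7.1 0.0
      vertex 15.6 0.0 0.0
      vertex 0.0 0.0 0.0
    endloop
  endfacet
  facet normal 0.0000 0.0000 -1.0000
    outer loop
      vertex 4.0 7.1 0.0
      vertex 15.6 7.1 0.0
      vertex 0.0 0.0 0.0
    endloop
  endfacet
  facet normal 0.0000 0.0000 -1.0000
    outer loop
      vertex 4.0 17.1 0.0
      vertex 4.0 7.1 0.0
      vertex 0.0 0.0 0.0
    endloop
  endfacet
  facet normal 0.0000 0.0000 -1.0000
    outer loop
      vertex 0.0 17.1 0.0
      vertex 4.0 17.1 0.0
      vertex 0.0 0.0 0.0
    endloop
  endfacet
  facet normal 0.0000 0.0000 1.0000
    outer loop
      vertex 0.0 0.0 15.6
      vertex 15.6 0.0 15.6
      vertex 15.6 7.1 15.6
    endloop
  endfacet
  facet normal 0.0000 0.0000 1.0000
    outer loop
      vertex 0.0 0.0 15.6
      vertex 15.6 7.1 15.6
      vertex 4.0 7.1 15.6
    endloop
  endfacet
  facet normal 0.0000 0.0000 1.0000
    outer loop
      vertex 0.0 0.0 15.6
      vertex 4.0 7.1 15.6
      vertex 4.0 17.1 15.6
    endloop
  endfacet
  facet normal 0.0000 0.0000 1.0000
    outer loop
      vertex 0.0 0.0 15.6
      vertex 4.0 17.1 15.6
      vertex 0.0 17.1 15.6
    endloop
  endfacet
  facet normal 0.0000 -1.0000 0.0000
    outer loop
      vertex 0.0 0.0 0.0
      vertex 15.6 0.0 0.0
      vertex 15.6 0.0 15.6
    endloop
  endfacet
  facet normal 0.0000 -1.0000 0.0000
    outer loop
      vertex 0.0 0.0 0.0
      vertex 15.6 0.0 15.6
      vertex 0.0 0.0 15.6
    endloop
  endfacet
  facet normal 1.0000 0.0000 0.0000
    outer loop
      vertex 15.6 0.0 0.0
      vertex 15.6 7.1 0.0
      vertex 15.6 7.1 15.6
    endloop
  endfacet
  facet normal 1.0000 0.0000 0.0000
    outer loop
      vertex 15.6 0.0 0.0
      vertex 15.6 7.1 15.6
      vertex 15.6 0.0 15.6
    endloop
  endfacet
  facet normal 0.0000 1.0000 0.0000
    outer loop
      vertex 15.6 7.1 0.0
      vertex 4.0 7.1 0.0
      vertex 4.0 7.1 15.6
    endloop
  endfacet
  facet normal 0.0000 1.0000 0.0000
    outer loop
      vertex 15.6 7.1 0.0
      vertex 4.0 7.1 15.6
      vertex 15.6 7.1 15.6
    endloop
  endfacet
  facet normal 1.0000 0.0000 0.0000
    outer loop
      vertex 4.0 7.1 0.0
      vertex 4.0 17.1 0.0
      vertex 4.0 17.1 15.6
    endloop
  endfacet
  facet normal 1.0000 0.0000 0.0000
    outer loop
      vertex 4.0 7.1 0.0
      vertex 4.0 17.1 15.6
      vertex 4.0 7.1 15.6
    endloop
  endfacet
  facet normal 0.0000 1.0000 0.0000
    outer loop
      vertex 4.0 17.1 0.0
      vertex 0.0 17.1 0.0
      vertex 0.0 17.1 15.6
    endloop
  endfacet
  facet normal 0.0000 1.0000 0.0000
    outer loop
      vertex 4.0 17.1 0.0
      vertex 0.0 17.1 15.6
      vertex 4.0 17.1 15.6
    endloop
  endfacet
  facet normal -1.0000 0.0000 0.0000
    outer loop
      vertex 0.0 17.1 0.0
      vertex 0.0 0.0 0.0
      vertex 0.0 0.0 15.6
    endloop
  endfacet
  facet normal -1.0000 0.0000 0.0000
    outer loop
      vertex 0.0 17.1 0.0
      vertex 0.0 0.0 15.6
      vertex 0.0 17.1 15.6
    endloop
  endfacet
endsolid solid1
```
; perimeter-only toolpath
G21 ; units = mm
G90 ; absolute positioning
G28 ; home
; layer 1
G0 Z2.2
G0 X0.0 Y0.0
G1 X15.6 Y0.0
G1 X15.6 Y7.1
G1 X4.0 Y7.1
G1 X4.0 Y17.1
G1 X0.0 Y17.1
G1 X0.0 Y0.0
; layer 2
G0 Z4.5
G0 X0.0 Y0.0
G1 X15.6 Y0.0
G1 X15.6 Y7.1
G1 X4.0 Y7.1
G1 X4.0 Y17.1
G1 X0.0 Y17.1
G1 X0.0 Y0.0
; layer 3
G0 Z6.7
G0 X0.0 Y0.0
G1 X15.6 Y0.0
G1 X15.6 Y7.1
G1 X4.0 Y7.1
G1 X4.0 Y17.1
G1 X0.0 Y17.1
G1 X0.0 Y0.0
; layer 4
G0 Z8.9
G0 X0.0 Y0.0
G1 X15.6 Y0.0
G1 X15.6 Y7.1
G1 X4.0 Y7.1
G1 X4.0 Y17.1
G1 X0.0 Y17.1
G1 X0.0 Y0.0
; layer 5
G0 Z11.1
G0 X0.0 Y0.0
G1 X15.6 Y0.0
G1 X15.6 Y7.1
G1 X4.0 Y7.1
G1 X4.0 Y17.1
G1 X0.0 Y17.1
G1 X0.0 Y0.0
; layer 6
G0 Z13.4
G0 X0.0 Y0.0
G1 X15.6 Y0.0
G1 X15.6 Y7.1
G1 X4.0 Y7.1
G1 X4.0 Y17.1
G1 X0.0 Y17.1
G1 X0.0 Y0.0
; layer 7
G0 Z15.6
G0 X0.0 Y0.0
G1 X15.6 Y0.0
G1 X15.6 Y7.1
G1 X4.0 Y7.1
G1 X4.0 Y17.1
G1 X0.0 Y17.1
G1 X0.0 Y0.0
M2 ; end

The solid is an L-shaped prism: outer 15.6 × 17.1 mm, arm thicknesses ≈ 7.1 mm (horizontal) and 4 mm (vertical), extruded 15.6 mm in z. Slicing at Δz = 2.2 mm — 7 equal slices spanning the solid's height, so layer i sits at z = i·h/7 — gives 7 non-empty perimeters. Each is a 6-segment closed polygon; G0 lifts to the layer z and rapids to the start vertex, then G1 traces the edges.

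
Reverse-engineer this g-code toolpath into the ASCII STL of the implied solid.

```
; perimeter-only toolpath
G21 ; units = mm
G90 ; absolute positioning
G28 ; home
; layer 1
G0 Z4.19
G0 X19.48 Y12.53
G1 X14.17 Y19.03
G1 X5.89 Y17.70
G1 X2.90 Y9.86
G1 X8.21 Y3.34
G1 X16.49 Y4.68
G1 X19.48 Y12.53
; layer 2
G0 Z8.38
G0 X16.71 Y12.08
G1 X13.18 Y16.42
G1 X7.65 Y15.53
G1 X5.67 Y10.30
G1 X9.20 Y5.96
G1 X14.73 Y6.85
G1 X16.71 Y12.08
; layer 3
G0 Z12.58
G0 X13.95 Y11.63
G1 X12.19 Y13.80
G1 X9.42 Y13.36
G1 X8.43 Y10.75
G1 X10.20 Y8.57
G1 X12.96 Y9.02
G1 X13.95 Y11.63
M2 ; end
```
solid part
  facet normal 0.0000 0.0000 -1.0000
    outer loop
      vertex 4.12 19.87 0.00
      vertex 15.17 21.65 0.00
      vertex 22.24 12.97 0.00
    endloop
  endfacet
  facet normal 0.0000 0.0000 -1.0000
    outer loop
      vertex 0.14 9.41 0.00
      vertex 4.12 19.87 0.00
      vertex 22.24 12.97 0.00
    endloop
  endfacet
  facet normal 0.0000 0.0000 -1.0000
    outer loop
      vertex 7.21 0.73 0.00
      vertex 0.14 9.41 0.00
      vertex 22.24 12.97 0.00
    endloop
  endfacet
  facet normal 0.0000 0.0000 -1.0000
    outer loop
      vertex 18.26 2.51 0.00
      vertex 7.21 0.73 0.00
      vertex 22.24 12.97 0.00
    endloop
  endfacet
  facet normal 0.6713 0.5468 0.5004
    outer loop
      vertex 22.24 12.97 0.00
      vertex 15.17 21.65 0.00
      vertex 11.19 11.19 16.77
    endloop
  endfacet
  facet normal -0.1377 0.8547 0.5005
    outer loop
      vertex 15.17 21.65 0.00
      vertex 4.12 19.87 0.00
      vertex 11.19 11.19 16.77
    endloop
  endfacet
  facet normal -0.8092 0.3079 0.5005
    outer loop
      vertex 4.12 19.87 0.00
      vertex 0.14 9.41 0.00
      vertex 11.19 11.19 16.77
    endloop
  endfacet
  facet normal -0.6713 -0.5468 0.5004
    outer loop
      vertex 0.14 9.41 0.00
      vertex 7.21 0.73 0.00
      vertex 11.19 11.19 16.77
    endloop
  endfacet
  facet normal 0.1377 -0.8547 0.5005
    outer loop
      vertex 7.21 0.73 0.00
      vertex 18.26 2.51 0.00
      vertex 11.19 11.19 16.77
    endloop
  endfacet
  facet normal 0.8092 -0.3079 0.5005
    outer loop
      vertex 18.26 2.51 0.00
      vertex 22.24 12.97 0.00
      vertex 11.19 11.19 16.77
    endloop
  endfacet
endsolid part

The G0 Z moves step by Δz≈4.19 mm. The G1 loops shrink linearly with z, so the solid tapers from its base footprint up to z≈16.8. Closing with a flat bottom cap and the tapered top and triangulating gives 10 facets — a regular 6-sided pyramid, base circumscribed radius ≈ 11.2 mm, apex at z ≈ 16.8 mm.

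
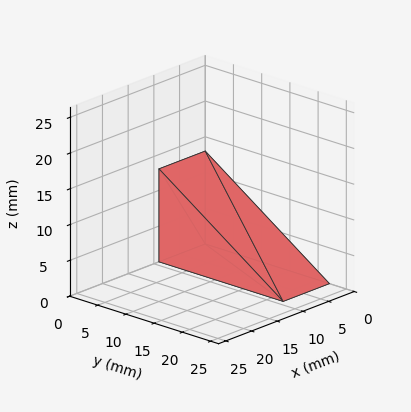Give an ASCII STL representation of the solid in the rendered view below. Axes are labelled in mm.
Reading the render: the shape is a wedge (ramp): 9 × 22 mm base, rising to 13 mm along the y=0 edge and sloping linearly to z=0 at y=22 (dimensions read to the nearest mm from the axis ticks). For the STL, each face is triangulated and given an outward normal.

solid part
  facet normal 0.0000 0.0000 -1.0000
    outer loop
      vertex 9.00 22.00 0.00
      vertex 9.00 0.00 0.00
      vertex 0.00 0.00 0.00
    endloop
  endfacet
  facet normal 0.0000 0.0000 -1.0000
    outer loop
      vertex 0.00 22.00 0.00
      vertex 9.00 22.00 0.00
      vertex 0.00 0.00 0.00
    endloop
  endfacet
  facet normal 0.0000 -1.0000 0.0000
    outer loop
      vertex 0.00 0.00 0.00
      vertex 9.00 0.00 0.00
      vertex 9.00 0.00 13.00
    endloop
  endfacet
  facet normal 0.0000 -1.0000 0.0000
    outer loop
      vertex 0.00 0.00 0.00
      vertex 9.00 0.00 13.00
      vertex 0.00 0.00 13.00
    endloop
  endfacet
  facet normal 0.0000 0.5087 0.8609
    outer loop
      vertex 0.00 0.00 13.00
      vertex 9.00 0.00 13.00
      vertex 9.00 22.00 0.00
    endloop
  endfacet
  facet normal 0.0000 0.5087 0.8609
    outer loop
      vertex 0.00 0.00 13.00
      vertex 9.00 22.00 0.00
      vertex 0.00 22.00 0.00
    endloop
  endfacet
  facet normal -1.0000 0.0000 0.0000
    outer loop
      vertex 0.00 0.00 13.00
      vertex 0.00 22.00 0.00
      vertex 0.00 0.00 0.00
    endloop
  endfacet
  facet normal 1.0000 0.0000 0.0000
    outer loop
      vertex 9.00 0.00 0.00
      vertex 9.00 22.00 0.00
      vertex 9.00 0.00 13.00
    endloop
  endfacet
endsolid part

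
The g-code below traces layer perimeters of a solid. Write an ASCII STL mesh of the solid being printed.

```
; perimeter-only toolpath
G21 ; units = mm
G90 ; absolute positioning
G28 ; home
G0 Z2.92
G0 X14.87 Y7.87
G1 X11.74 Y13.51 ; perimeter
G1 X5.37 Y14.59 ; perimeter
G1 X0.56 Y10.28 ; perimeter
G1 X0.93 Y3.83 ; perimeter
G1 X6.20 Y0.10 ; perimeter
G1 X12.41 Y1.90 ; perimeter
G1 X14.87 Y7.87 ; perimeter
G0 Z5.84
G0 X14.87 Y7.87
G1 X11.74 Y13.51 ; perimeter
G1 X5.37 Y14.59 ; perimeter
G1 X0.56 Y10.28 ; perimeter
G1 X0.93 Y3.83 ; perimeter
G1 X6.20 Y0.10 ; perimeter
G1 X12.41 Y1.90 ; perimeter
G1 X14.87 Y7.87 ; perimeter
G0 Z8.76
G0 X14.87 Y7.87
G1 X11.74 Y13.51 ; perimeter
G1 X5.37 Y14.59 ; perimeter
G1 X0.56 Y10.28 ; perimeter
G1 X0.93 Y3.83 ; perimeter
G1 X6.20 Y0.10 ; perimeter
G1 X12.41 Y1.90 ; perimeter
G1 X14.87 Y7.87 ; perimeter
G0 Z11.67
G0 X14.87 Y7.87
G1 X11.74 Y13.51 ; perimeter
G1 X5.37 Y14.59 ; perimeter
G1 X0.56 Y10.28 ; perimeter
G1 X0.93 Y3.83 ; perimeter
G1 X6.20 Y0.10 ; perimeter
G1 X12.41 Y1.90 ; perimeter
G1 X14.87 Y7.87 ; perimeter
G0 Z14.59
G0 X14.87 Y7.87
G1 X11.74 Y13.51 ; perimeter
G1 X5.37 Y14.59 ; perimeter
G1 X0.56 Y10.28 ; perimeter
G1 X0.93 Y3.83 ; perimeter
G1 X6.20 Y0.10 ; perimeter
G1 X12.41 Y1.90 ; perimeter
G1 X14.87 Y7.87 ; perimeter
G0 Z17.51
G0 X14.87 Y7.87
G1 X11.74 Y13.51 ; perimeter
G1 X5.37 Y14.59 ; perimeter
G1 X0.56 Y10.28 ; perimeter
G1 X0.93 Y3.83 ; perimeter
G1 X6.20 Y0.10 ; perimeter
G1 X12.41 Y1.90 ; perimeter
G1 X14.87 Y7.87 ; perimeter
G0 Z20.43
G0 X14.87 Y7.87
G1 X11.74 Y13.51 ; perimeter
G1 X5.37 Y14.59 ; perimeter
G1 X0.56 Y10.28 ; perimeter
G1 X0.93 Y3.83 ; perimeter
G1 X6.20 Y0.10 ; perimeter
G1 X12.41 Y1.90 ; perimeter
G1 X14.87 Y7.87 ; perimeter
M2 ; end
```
solid part
  facet normal 0.0000 0.0000 -1.0000
    outer loop
      vertex 5.37 14.59 0.00
      vertex 11.74 13.51 0.00
      vertex 14.87 7.87 0.00
    endloop
  endfacet
  facet normal 0.0000 0.0000 -1.0000
    outer loop
      vertex 0.56 10.28 0.00
      vertex 5.37 14.59 0.00
      vertex 14.87 7.87 0.00
    endloop
  endfacet
  facet normal 0.0000 0.0000 -1.0000
    outer loop
      vertex 0.93 3.83 0.00
      vertex 0.56 10.28 0.00
      vertex 14.87 7.87 0.00
    endloop
  endfacet
  facet normal 0.0000 0.0000 -1.0000
    outer loop
      vertex 6.20 0.10 0.00
      vertex 0.93 3.83 0.00
      vertex 14.87 7.87 0.00
    endloop
  endfacet
  facet normal 0.0000 0.0000 -1.0000
    outer loop
      vertex 12.41 1.90 0.00
      vertex 6.20 0.10 0.00
      vertex 14.87 7.87 0.00
    endloop
  endfacet
  facet normal 0.0000 0.0000 1.0000
    outer loop
      vertex 14.87 7.87 20.43
      vertex 11.74 13.51 20.43
      vertex 5.37 14.59 20.43
    endloop
  endfacet
  facet normal 0.0000 0.0000 1.0000
    outer loop
      vertex 14.87 7.87 20.43
      vertex 5.37 14.59 20.43
      vertex 0.56 10.28 20.43
    endloop
  endfacet
  facet normal 0.0000 0.0000 1.0000
    outer loop
      vertex 14.87 7.87 20.43
      vertex 0.56 10.28 20.43
      vertex 0.93 3.83 20.43
    endloop
  endfacet
  facet normal 0.0000 0.0000 1.0000
    outer loop
      vertex 14.87 7.87 20.43
      vertex 0.93 3.83 20.43
      vertex 6.20 0.10 20.43
    endloop
  endfacet
  facet normal 0.0000 0.0000 1.0000
    outer loop
      vertex 14.87 7.87 20.43
      vertex 6.20 0.10 20.43
      vertex 12.41 1.90 20.43
    endloop
  endfacet
  facet normal 0.8744 0.4852 0.0000
    outer loop
      vertex 14.87 7.87 0.00
      vertex 11.74 13.51 0.00
      vertex 11.74 13.51 20.43
    endloop
  endfacet
  facet normal 0.8744 0.4852 0.0000
    outer loop
      vertex 14.87 7.87 0.00
      vertex 11.74 13.51 20.43
      vertex 14.87 7.87 20.43
    endloop
  endfacet
  facet normal 0.1672 0.9859 0.0000
    outer loop
      vertex 11.74 13.51 0.00
      vertex 5.37 14.59 0.00
      vertex 5.37 14.59 20.43
    endloop
  endfacet
  facet normal 0.1672 0.9859 0.0000
    outer loop
      vertex 11.74 13.51 0.00
      vertex 5.37 14.59 20.43
      vertex 11.74 13.51 20.43
    endloop
  endfacet
  facet normal -0.6673 0.7448 0.0000
    outer loop
      vertex 5.37 14.59 0.00
      vertex 0.56 10.28 0.00
      vertex 0.56 10.28 20.43
    endloop
  endfacet
  facet normal -0.6673 0.7448 0.0000
    outer loop
      vertex 5.37 14.59 0.00
      vertex 0.56 10.28 20.43
      vertex 5.37 14.59 20.43
    endloop
  endfacet
  facet normal -0.9984 -0.0573 0.0000
    outer loop
      vertex 0.56 10.28 0.00
      vertex 0.93 3.83 0.00
      vertex 0.93 3.83 20.43
    endloop
  endfacet
  facet normal -0.9984 -0.0573 0.0000
    outer loop
      vertex 0.56 10.28 0.00
      vertex 0.93 3.83 20.43
      vertex 0.56 10.28 20.43
    endloop
  endfacet
  facet normal -0.5777 -0.8162 0.0000
    outer loop
      vertex 0.93 3.83 0.00
      vertex 6.20 0.10 0.00
      vertex 6.20 0.10 20.43
    endloop
  endfacet
  facet normal -0.5777 -0.8162 0.0000
    outer loop
      vertex 0.93 3.83 0.00
      vertex 6.20 0.10 20.43
      vertex 0.93 3.83 20.43
    endloop
  endfacet
  facet normal 0.2784 -0.9605 0.0000
    outer loop
      vertex 6.20 0.10 0.00
      vertex 12.41 1.90 0.00
      vertex 12.41 1.90 20.43
    endloop
  endfacet
  facet normal 0.2784 -0.9605 0.0000
    outer loop
      vertex 6.20 0.10 0.00
      vertex 12.41 1.90 20.43
      vertex 6.20 0.10 20.43
    endloop
  endfacet
  facet normal 0.9246 -0.3810 0.0000
    outer loop
      vertex 12.41 1.90 0.00
      vertex 14.87 7.87 0.00
      vertex 14.87 7.87 20.43
    endloop
  endfacet
  facet normal 0.9246 -0.3810 0.0000
    outer loop
      vertex 12.41 1.90 0.00
      vertex 14.87 7.87 20.43
      vertex 12.41 1.90 20.43
    endloop
  endfacet
endsolid part

The G0 Z moves step by Δz≈2.92 mm. Every layer's G1 loop is the same polygon, so the solid is a straight extrusion of it from z=0 to z≈20.4. Closing with flat bottom and top caps and triangulating gives 24 facets — a regular 7-sided prism (a cylinder approximated with 7 flat sides), circumscribed radius ≈ 7.44 mm, height ≈ 20.4 mm.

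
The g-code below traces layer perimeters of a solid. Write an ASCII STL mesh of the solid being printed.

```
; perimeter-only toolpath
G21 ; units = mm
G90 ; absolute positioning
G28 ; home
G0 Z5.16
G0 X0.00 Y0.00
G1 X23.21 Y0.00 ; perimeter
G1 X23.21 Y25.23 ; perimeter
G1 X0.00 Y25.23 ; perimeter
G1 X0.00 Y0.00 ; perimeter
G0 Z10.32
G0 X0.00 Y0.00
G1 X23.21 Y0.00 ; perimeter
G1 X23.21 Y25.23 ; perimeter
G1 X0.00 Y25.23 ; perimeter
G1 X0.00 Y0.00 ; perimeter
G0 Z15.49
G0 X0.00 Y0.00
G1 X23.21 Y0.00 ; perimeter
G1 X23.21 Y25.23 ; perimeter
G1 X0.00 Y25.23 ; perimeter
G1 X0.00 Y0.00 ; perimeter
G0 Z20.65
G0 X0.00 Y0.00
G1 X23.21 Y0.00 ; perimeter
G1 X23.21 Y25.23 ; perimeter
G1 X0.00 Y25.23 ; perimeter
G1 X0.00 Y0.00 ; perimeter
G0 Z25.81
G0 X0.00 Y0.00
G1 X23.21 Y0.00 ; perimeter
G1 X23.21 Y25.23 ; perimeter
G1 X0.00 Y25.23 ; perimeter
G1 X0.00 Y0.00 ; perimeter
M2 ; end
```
solid part
  facet normal 0.0000 0.0000 -1.0000
    outer loop
      vertex 23.21 25.23 0.00
      vertex 23.21 0.00 0.00
      vertex 0.00 0.00 0.00
    endloop
  endfacet
  facet normal 0.0000 0.0000 -1.0000
    outer loop
      vertex 0.00 25.23 0.00
      vertex 23.21 25.23 0.00
      vertex 0.00 0.00 0.00
    endloop
  endfacet
  facet normal 0.0000 0.0000 1.0000
    outer loop
      vertex 0.00 0.00 25.81
      vertex 23.21 0.00 25.81
      vertex 23.21 25.23 25.81
    endloop
  endfacet
  facet normal 0.0000 0.0000 1.0000
    outer loop
      vertex 0.00 0.00 25.81
      vertex 23.21 25.23 25.81
      vertex 0.00 25.23 25.81
    endloop
  endfacet
  facet normal 0.0000 -1.0000 0.0000
    outer loop
      vertex 0.00 0.00 0.00
      vertex 23.21 0.00 0.00
      vertex 23.21 0.00 25.81
    endloop
  endfacet
  facet normal 0.0000 -1.0000 0.0000
    outer loop
      vertex 0.00 0.00 0.00
      vertex 23.21 0.00 25.81
      vertex 0.00 0.00 25.81
    endloop
  endfacet
  facet normal 0.0000 1.0000 0.0000
    outer loop
      vertex 23.21 25.23 25.81
      vertex 23.21 25.23 0.00
      vertex 0.00 25.23 0.00
    endloop
  endfacet
  facet normal 0.0000 1.0000 0.0000
    outer loop
      vertex 0.00 25.23 25.81
      vertex 23.21 25.23 25.81
      vertex 0.00 25.23 0.00
    endloop
  endfacet
  facet normal -1.0000 0.0000 0.0000
    outer loop
      vertex 0.00 25.23 25.81
      vertex 0.00 25.23 0.00
      vertex 0.00 0.00 0.00
    endloop
  endfacet
  facet normal -1.0000 0.0000 0.0000
    outer loop
      vertex 0.00 0.00 25.81
      vertex 0.00 25.23 25.81
      vertex 0.00 0.00 0.00
    endloop
  endfacet
  facet normal 1.0000 0.0000 0.0000
    outer loop
      vertex 23.21 0.00 0.00
      vertex 23.21 25.23 0.00
      vertex 23.21 25.23 25.81
    endloop
  endfacet
  facet normal 1.0000 0.0000 0.0000
    outer loop
      vertex 23.21 0.00 0.00
      vertex 23.21 25.23 25.81
      vertex 23.21 0.00 25.81
    endloop
  endfacet
endsolid part

The G0 Z moves step by Δz≈5.16 mm. Every layer's G1 loop is the same polygon, so the solid is a straight extrusion of it from z=0 to z≈25.8. Closing with flat bottom and top caps and triangulating gives 12 facets — a rectangular box, roughly 23.2 × 25.2 mm footprint and 25.8 mm tall.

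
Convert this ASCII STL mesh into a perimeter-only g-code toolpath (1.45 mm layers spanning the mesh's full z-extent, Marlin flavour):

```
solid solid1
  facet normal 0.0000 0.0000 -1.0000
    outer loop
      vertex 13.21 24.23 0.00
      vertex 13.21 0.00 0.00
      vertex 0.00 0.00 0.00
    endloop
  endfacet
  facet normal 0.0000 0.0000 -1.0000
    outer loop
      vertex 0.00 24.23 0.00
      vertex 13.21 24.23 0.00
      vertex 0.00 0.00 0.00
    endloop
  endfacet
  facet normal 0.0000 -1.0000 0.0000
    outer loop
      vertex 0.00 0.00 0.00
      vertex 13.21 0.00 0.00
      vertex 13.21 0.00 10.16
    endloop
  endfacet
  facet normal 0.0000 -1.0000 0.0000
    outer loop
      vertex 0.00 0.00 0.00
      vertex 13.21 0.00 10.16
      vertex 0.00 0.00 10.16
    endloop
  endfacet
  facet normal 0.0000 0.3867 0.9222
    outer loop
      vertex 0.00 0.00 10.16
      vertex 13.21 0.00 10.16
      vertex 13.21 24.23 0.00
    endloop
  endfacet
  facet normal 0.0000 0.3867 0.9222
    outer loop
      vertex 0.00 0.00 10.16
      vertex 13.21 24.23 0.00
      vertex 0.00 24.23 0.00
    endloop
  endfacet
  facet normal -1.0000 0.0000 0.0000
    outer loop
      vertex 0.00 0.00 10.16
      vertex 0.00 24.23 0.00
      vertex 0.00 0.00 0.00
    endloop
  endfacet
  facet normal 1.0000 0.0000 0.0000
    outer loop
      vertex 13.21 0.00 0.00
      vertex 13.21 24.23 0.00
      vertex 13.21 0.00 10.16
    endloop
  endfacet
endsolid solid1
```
; perimeter-only toolpath
G21 ; units = mm
G90 ; absolute positioning
G28 ; home
; layer 1
G0 Z1.45
G0 X0.00 Y0.00
G1 X13.21 Y0.00
G1 X13.21 Y20.77
G1 X0.00 Y20.77
G1 X0.00 Y0.00
; layer 2
G0 Z2.90
G0 X0.00 Y0.00
G1 X13.21 Y0.00
G1 X13.21 Y17.31
G1 X0.00 Y17.31
G1 X0.00 Y0.00
; layer 3
G0 Z4.35
G0 X0.00 Y0.00
G1 X13.21 Y0.00
G1 X13.21 Y13.85
G1 X0.00 Y13.85
G1 X0.00 Y0.00
; layer 4
G0 Z5.81
G0 X0.00 Y0.00
G1 X13.21 Y0.00
G1 X13.21 Y10.38
G1 X0.00 Y10.38
G1 X0.00 Y0.00
; layer 5
G0 Z7.26
G0 X0.00 Y0.00
G1 X13.21 Y0.00
G1 X13.21 Y6.92
G1 X0.00 Y6.92
G1 X0.00 Y0.00
; layer 6
G0 Z8.71
G0 X0.00 Y0.00
G1 X13.21 Y0.00
G1 X13.21 Y3.46
G1 X0.00 Y3.46
G1 X0.00 Y0.00
M2 ; end

The solid is a wedge (ramp): 13.2 × 24.2 mm base, rising to 10.2 mm along the y=0 edge and sloping linearly to z=0 at y=24.2. Slicing at Δz = 1.45 mm — 7 equal slices spanning the solid's height, so layer i sits at z = i·h/7 — gives 6 non-empty perimeters. Each is a 4-segment closed polygon; G0 lifts to the layer z and rapids to the start vertex, then G1 traces the edges. The cross-section shrinks linearly with z (the slice at the apex is degenerate and omitted).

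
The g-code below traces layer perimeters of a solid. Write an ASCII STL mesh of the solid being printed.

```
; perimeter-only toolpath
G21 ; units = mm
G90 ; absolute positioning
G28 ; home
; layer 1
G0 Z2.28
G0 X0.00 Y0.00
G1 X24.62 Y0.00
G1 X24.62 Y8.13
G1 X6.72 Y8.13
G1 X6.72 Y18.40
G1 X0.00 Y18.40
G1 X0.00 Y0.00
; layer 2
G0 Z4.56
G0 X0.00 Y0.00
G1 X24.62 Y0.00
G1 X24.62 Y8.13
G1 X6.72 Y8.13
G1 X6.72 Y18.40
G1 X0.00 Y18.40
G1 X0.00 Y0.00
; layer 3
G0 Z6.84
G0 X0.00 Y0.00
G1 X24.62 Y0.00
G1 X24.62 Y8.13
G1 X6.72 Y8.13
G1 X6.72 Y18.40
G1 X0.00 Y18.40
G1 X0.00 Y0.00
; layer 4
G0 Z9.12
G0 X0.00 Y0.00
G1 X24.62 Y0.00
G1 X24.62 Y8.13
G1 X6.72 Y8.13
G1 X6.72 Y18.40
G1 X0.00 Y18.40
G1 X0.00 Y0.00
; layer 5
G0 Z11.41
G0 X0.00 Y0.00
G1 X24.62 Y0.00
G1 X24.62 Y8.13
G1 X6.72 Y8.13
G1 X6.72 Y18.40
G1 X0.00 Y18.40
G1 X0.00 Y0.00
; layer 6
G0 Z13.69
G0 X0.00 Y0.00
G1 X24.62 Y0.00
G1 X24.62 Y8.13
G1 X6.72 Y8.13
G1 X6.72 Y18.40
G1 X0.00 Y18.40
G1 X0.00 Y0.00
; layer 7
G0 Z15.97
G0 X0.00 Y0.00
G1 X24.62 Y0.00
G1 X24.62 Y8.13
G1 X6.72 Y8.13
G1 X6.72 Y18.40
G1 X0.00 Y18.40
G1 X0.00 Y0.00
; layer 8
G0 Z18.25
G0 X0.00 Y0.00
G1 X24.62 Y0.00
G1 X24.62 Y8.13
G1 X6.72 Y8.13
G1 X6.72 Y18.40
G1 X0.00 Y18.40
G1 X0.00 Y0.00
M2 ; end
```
solid part
  facet normal 0.0000 0.0000 -1.0000
    outer loop
      vertex 24.62 8.13 0.00
      vertex 24.62 0.00 0.00
      vertex 0.00 0.00 0.00
    endloop
  endfacet
  facet normal 0.0000 0.0000 -1.0000
    outer loop
      vertex 6.72 8.13 0.00
      vertex 24.62 8.13 0.00
      vertex 0.00 0.00 0.00
    endloop
  endfacet
  facet normal 0.0000 0.0000 -1.0000
    outer loop
      vertex 6.72 18.40 0.00
      vertex 6.72 8.13 0.00
      vertex 0.00 0.00 0.00
    endloop
  endfacet
  facet normal 0.0000 0.0000 -1.0000
    outer loop
      vertex 0.00 18.40 0.00
      vertex 6.72 18.40 0.00
      vertex 0.00 0.00 0.00
    endloop
  endfacet
  facet normal 0.0000 0.0000 1.0000
    outer loop
      vertex 0.00 0.00 18.25
      vertex 24.62 0.00 18.25
      vertex 24.62 8.13 18.25
    endloop
  endfacet
  facet normal 0.0000 0.0000 1.0000
    outer loop
      vertex 0.00 0.00 18.25
      vertex 24.62 8.13 18.25
      vertex 6.72 8.13 18.25
    endloop
  endfacet
  facet normal 0.0000 0.0000 1.0000
    outer loop
      vertex 0.00 0.00 18.25
      vertex 6.72 8.13 18.25
      vertex 6.72 18.40 18.25
    endloop
  endfacet
  facet normal 0.0000 0.0000 1.0000
    outer loop
      vertex 0.00 0.00 18.25
      vertex 6.72 18.40 18.25
      vertex 0.00 18.40 18.25
    endloop
  endfacet
  facet normal 0.0000 -1.0000 0.0000
    outer loop
      vertex 0.00 0.00 0.00
      vertex 24.62 0.00 0.00
      vertex 24.62 0.00 18.25
    endloop
  endfacet
  facet normal 0.0000 -1.0000 0.0000
    outer loop
      vertex 0.00 0.00 0.00
      vertex 24.62 0.00 18.25
      vertex 0.00 0.00 18.25
    endloop
  endfacet
  facet normal 1.0000 0.0000 0.0000
    outer loop
      vertex 24.62 0.00 0.00
      vertex 24.62 8.13 0.00
      vertex 24.62 8.13 18.25
    endloop
  endfacet
  facet normal 1.0000 0.0000 0.0000
    outer loop
      vertex 24.62 0.00 0.00
      vertex 24.62 8.13 18.25
      vertex 24.62 0.00 18.25
    endloop
  endfacet
  facet normal 0.0000 1.0000 0.0000
    outer loop
      vertex 24.62 8.13 0.00
      vertex 6.72 8.13 0.00
      vertex 6.72 8.13 18.25
    endloop
  endfacet
  facet normal 0.0000 1.0000 0.0000
    outer loop
      vertex 24.62 8.13 0.00
      vertex 6.72 8.13 18.25
      vertex 24.62 8.13 18.25
    endloop
  endfacet
  facet normal 1.0000 0.0000 0.0000
    outer loop
      vertex 6.72 8.13 0.00
      vertex 6.72 18.40 0.00
      vertex 6.72 18.40 18.25
    endloop
  endfacet
  facet normal 1.0000 0.0000 0.0000
    outer loop
      vertex 6.72 8.13 0.00
      vertex 6.72 18.40 18.25
      vertex 6.72 8.13 18.25
    endloop
  endfacet
  facet normal 0.0000 1.0000 0.0000
    outer loop
      vertex 6.72 18.40 0.00
      vertex 0.00 18.40 0.00
      vertex 0.00 18.40 18.25
    endloop
  endfacet
  facet normal 0.0000 1.0000 0.0000
    outer loop
      vertex 6.72 18.40 0.00
      vertex 0.00 18.40 18.25
      vertex 6.72 18.40 18.25
    endloop
  endfacet
  facet normal -1.0000 0.0000 0.0000
    outer loop
      vertex 0.00 18.40 0.00
      vertex 0.00 0.00 0.00
      vertex 0.00 0.00 18.25
    endloop
  endfacet
  facet normal -1.0000 0.0000 0.0000
    outer loop
      vertex 0.00 18.40 0.00
      vertex 0.00 0.00 18.25
      vertex 0.00 18.40 18.25
    endloop
  endfacet
endsolid part

The G0 Z moves step by Δz≈2.28 mm. Every layer's G1 loop is the same polygon, so the solid is a straight extrusion of it from z=0 to z≈18.2. Closing with flat bottom and top caps and triangulating gives 20 facets — an L-shaped prism: outer 24.6 × 18.4 mm, arm thicknesses ≈ 8.13 mm (horizontal) and 6.72 mm (vertical), extruded 18.2 mm in z.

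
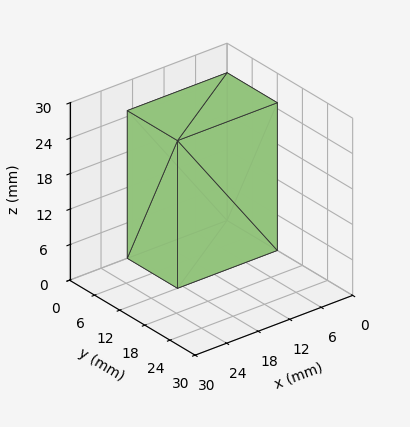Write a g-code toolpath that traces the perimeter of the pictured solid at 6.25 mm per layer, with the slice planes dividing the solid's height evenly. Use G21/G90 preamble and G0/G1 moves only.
Reading the render: the shape is a rectangular box, roughly 19 × 12 mm footprint and 25 mm tall (dimensions read to the nearest mm from the axis ticks). For the g-code, the solid's height is divided into equal slices at the stated Δz and each level perimeter traced with G1 moves after a G0 lift.

; perimeter-only toolpath
G21 ; units = mm
G90 ; absolute positioning
G28 ; home
; layer 1
G0 Z6.25
G0 X0.00 Y0.00
G1 X19.00 Y0.00
G1 X19.00 Y12.00
G1 X0.00 Y12.00
G1 X0.00 Y0.00
; layer 2
G0 Z12.50
G0 X0.00 Y0.00
G1 X19.00 Y0.00
G1 X19.00 Y12.00
G1 X0.00 Y12.00
G1 X0.00 Y0.00
; layer 3
G0 Z18.75
G0 X0.00 Y0.00
G1 X19.00 Y0.00
G1 X19.00 Y12.00
G1 X0.00 Y12.00
G1 X0.00 Y0.00
; layer 4
G0 Z25.00
G0 X0.00 Y0.00
G1 X19.00 Y0.00
G1 X19.00 Y12.00
G1 X0.00 Y12.00
G1 X0.00 Y0.00
M2 ; end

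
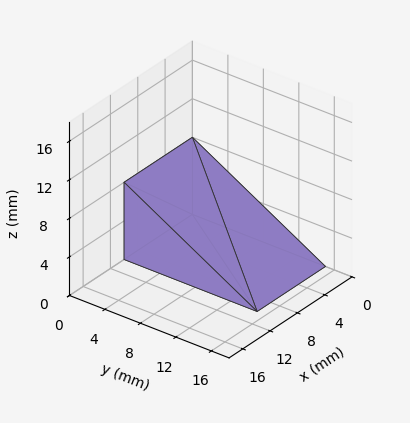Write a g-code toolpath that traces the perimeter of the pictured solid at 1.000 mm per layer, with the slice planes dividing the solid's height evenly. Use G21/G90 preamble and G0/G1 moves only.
Reading the render: the shape is a wedge (ramp): 10 × 15 mm base, rising to 8 mm along the y=0 edge and sloping linearly to z=0 at y=15 (dimensions read to the nearest mm from the axis ticks). For the g-code, the solid's height is divided into equal slices at the stated Δz and each level perimeter traced with G1 moves after a G0 lift.

; perimeter-only toolpath
G21 ; units = mm
G90 ; absolute positioning
G28 ; home
; layer 1
G0 Z1.000
G0 X0.000 Y0.000
G1 X10.000 Y0.000
G1 X10.000 Y13.125
G1 X0.000 Y13.125
G1 X0.000 Y0.000
; layer 2
G0 Z2.000
G0 X0.000 Y0.000
G1 X10.000 Y0.000
G1 X10.000 Y11.250
G1 X0.000 Y11.250
G1 X0.000 Y0.000
; layer 3
G0 Z3.000
G0 X0.000 Y0.000
G1 X10.000 Y0.000
G1 X10.000 Y9.375
G1 X0.000 Y9.375
G1 X0.000 Y0.000
; layer 4
G0 Z4.000
G0 X0.000 Y0.000
G1 X10.000 Y0.000
G1 X10.000 Y7.500
G1 X0.000 Y7.500
G1 X0.000 Y0.000
; layer 5
G0 Z5.000
G0 X0.000 Y0.000
G1 X10.000 Y0.000
G1 X10.000 Y5.625
G1 X0.000 Y5.625
G1 X0.000 Y0.000
; layer 6
G0 Z6.000
G0 X0.000 Y0.000
G1 X10.000 Y0.000
G1 X10.000 Y3.750
G1 X0.000 Y3.750
G1 X0.000 Y0.000
; layer 7
G0 Z7.000
G0 X0.000 Y0.000
G1 X10.000 Y0.000
G1 X10.000 Y1.875
G1 X0.000 Y1.875
G1 X0.000 Y0.000
M2 ; end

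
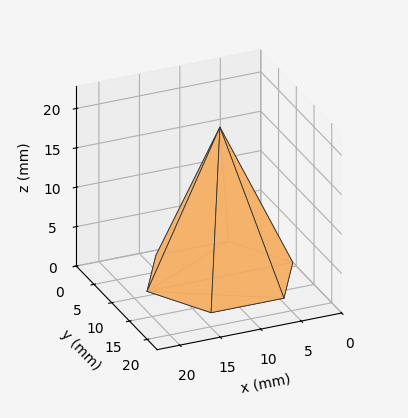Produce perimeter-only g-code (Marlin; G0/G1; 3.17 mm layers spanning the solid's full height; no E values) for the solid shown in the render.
Reading the render: the shape is a regular 6-sided pyramid, base circumscribed radius ≈ 9 mm, apex at z ≈ 19 mm (dimensions read to the nearest mm from the axis ticks). For the g-code, the solid's height is divided into equal slices at the stated Δz and each level perimeter traced with G1 moves after a G0 lift.

; perimeter-only toolpath
G21 ; units = mm
G90 ; absolute positioning
G28 ; home
; layer 1
G0 Z3.17
G0 X16.50 Y9.00
G1 X12.75 Y15.49
G1 X5.25 Y15.49
G1 X1.50 Y9.00
G1 X5.25 Y2.51
G1 X12.75 Y2.51
G1 X16.50 Y9.00
; layer 2
G0 Z6.33
G0 X15.00 Y9.00
G1 X12.00 Y14.19
G1 X6.00 Y14.19
G1 X3.00 Y9.00
G1 X6.00 Y3.81
G1 X12.00 Y3.81
G1 X15.00 Y9.00
; layer 3
G0 Z9.50
G0 X13.50 Y9.00
G1 X11.25 Y12.89
G1 X6.75 Y12.89
G1 X4.50 Y9.00
G1 X6.75 Y5.11
G1 X11.25 Y5.11
G1 X13.50 Y9.00
; layer 4
G0 Z12.67
G0 X12.00 Y9.00
G1 X10.50 Y11.60
G1 X7.50 Y11.60
G1 X6.00 Y9.00
G1 X7.50 Y6.40
G1 X10.50 Y6.40
G1 X12.00 Y9.00
; layer 5
G0 Z15.83
G0 X10.50 Y9.00
G1 X9.75 Y10.30
G1 X8.25 Y10.30
G1 X7.50 Y9.00
G1 X8.25 Y7.70
G1 X9.75 Y7.70
G1 X10.50 Y9.00
M2 ; end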